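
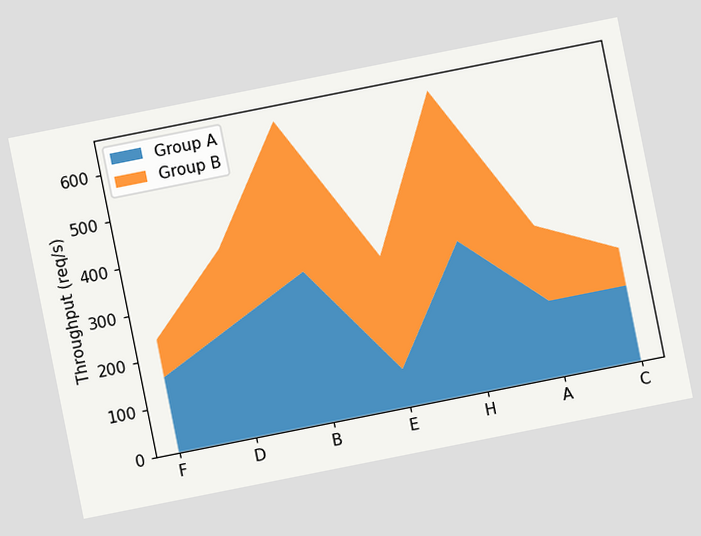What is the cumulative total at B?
640req/s

The chart is tilted about 11° counter-clockwise. The stacked total at B reaches 640req/s.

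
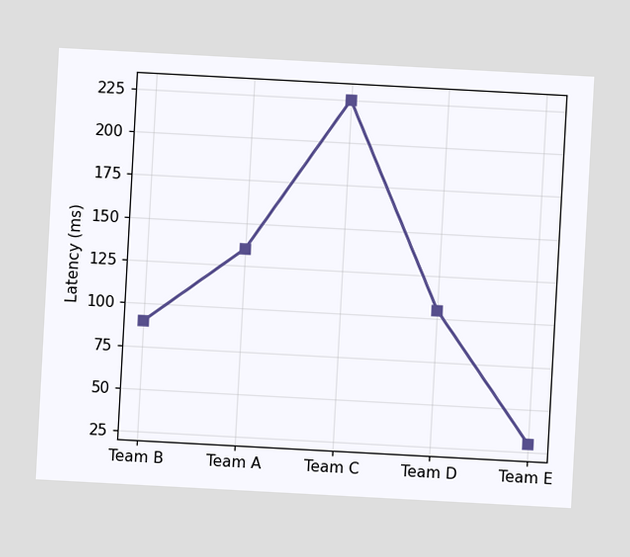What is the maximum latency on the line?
The chart is tilted about 3° clockwise. The highest point is at Team C, and reading across to the y-axis gives 225ms.

225ms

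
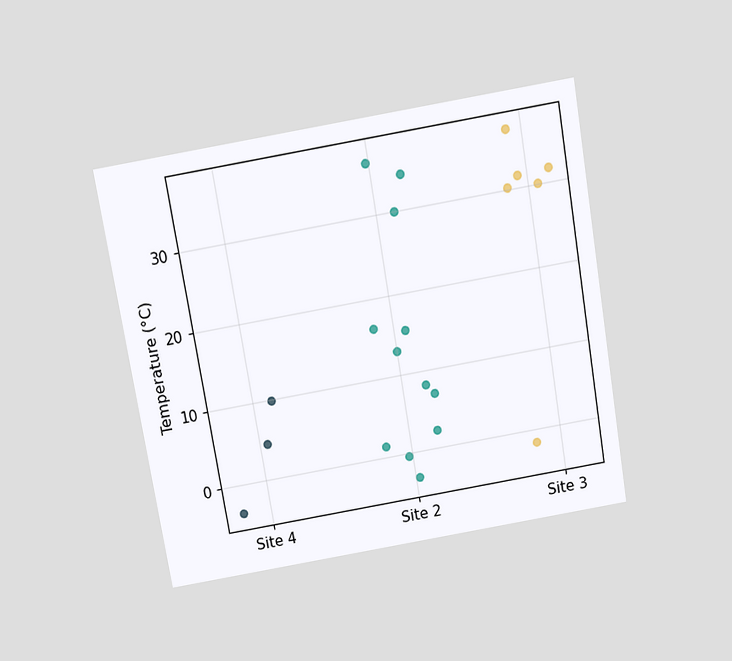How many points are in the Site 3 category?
6

The chart is tilted about 10° counter-clockwise and viewed slightly from above. Counting the markers in the Site 3 column gives 6.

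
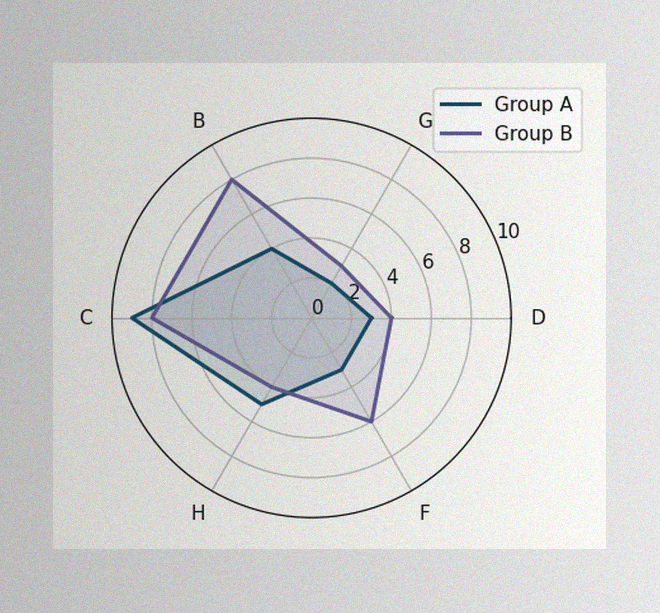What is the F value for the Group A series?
The image has some photo noise and uneven lighting. On the F axis, Group A reaches 3.

3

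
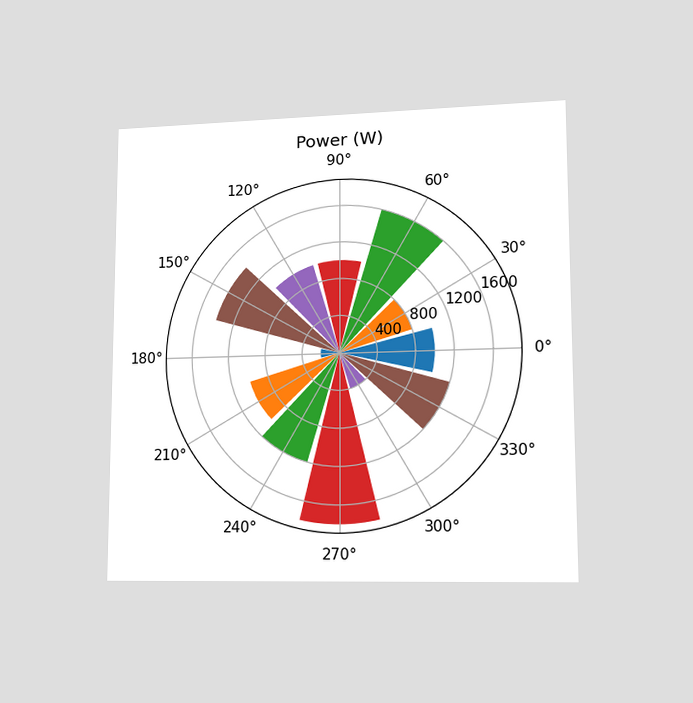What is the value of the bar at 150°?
1400W

The chart is viewed slightly from the right. The bar at 150° reaches 1400W on the radial axis.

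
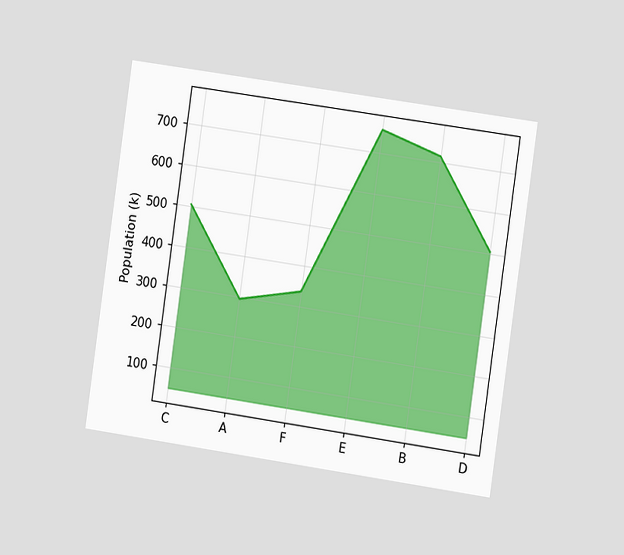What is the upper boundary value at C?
504k

The chart is tilted about 8° clockwise and viewed slightly from the right. At C the upper boundary is at 504k.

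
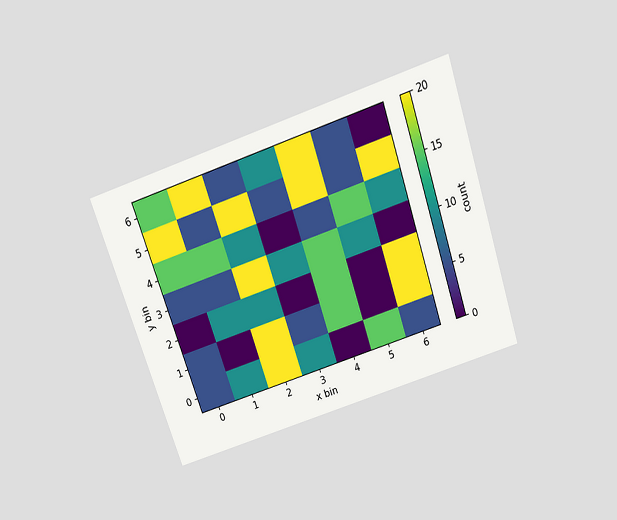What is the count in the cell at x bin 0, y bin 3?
The chart is tilted about 19° counter-clockwise and viewed slightly from above. Matching the cell (0, 3) against the colorbar gives 5.

5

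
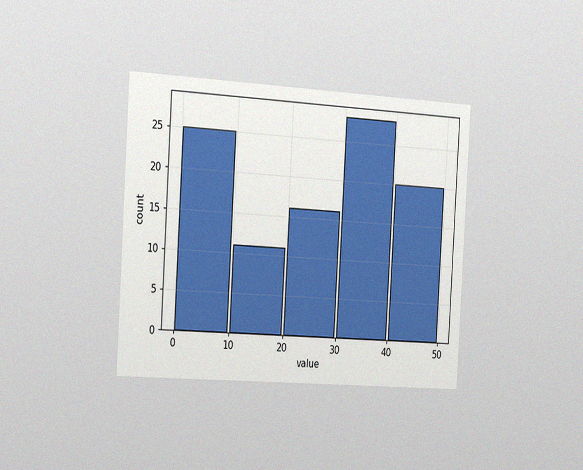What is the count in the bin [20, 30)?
The chart is tilted about 3° clockwise and viewed slightly from the left, with some photo noise. The [20, 30) bin has height 16.

16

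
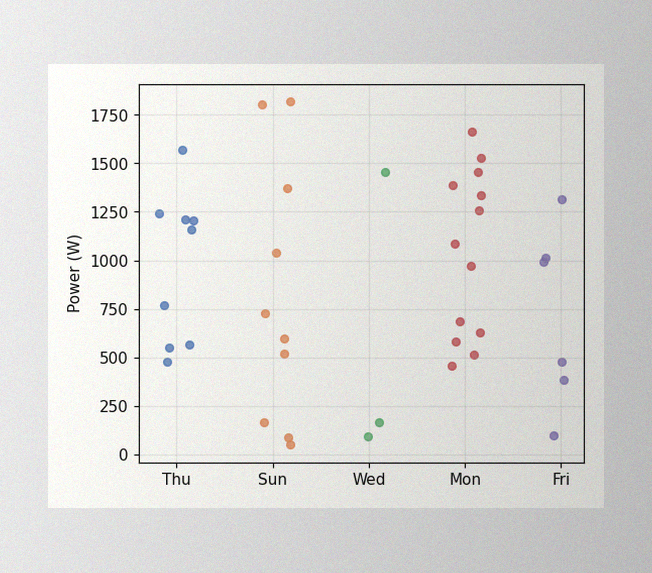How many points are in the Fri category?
The image has some photo noise and uneven lighting. Counting the markers in the Fri column gives 6.

6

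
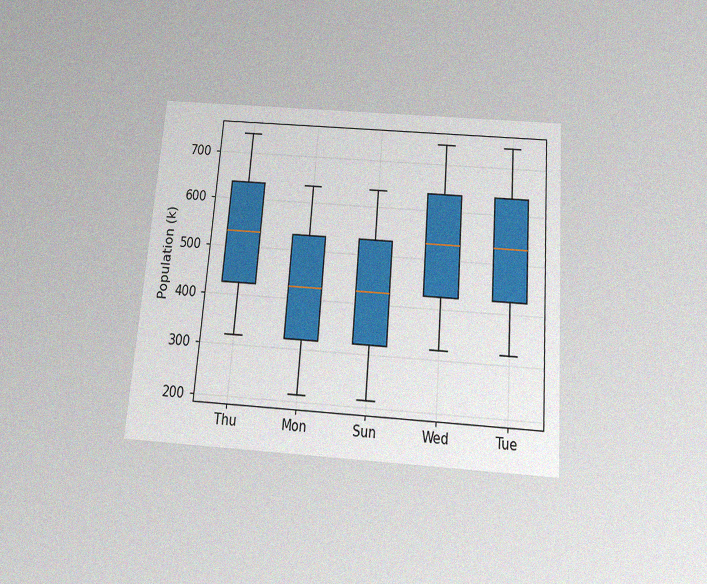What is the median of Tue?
The chart is tilted about 5° clockwise and viewed slightly from below, with some photo noise. The median line in the Tue box sits at 530k.

530k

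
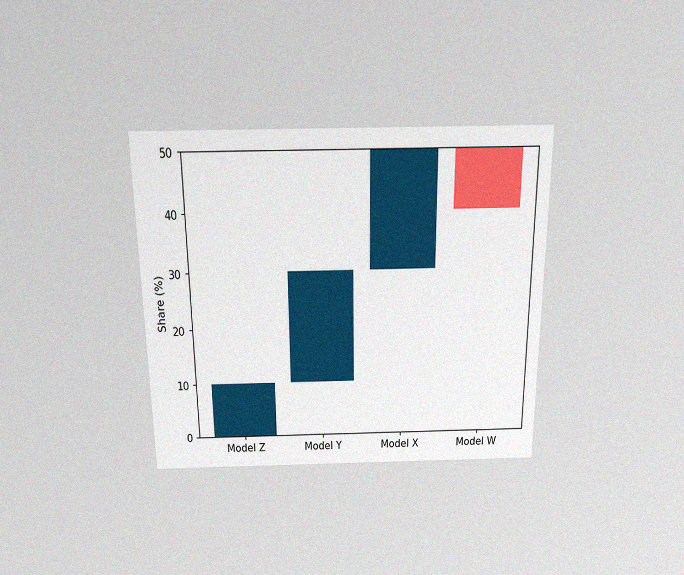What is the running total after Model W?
The chart is viewed slightly from above, with some photo noise. After Model W the running total reaches 40%.

40%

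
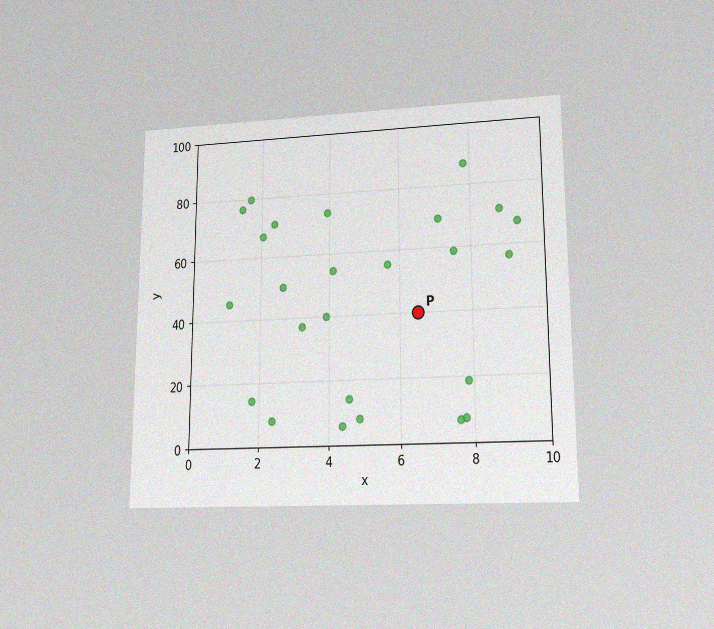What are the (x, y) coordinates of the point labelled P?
(6.5, 40)

The chart is viewed at a slight angle, with some photo noise. Following the gridlines from P to each axis, P sits at (6.5, 40).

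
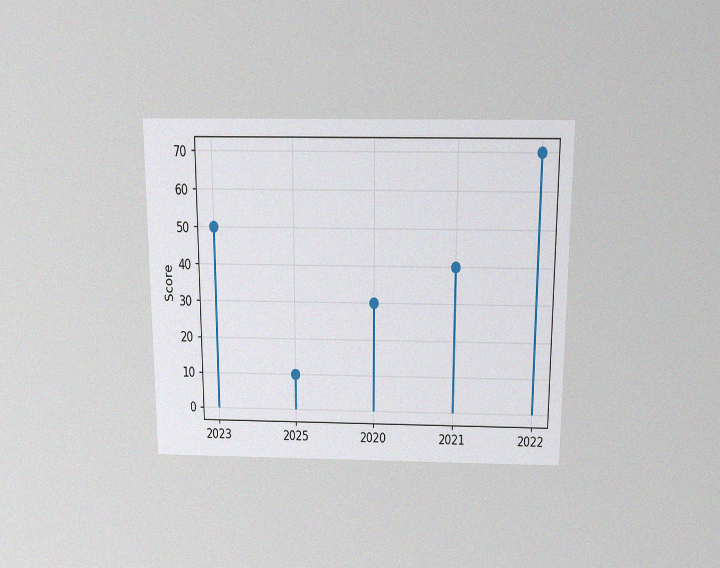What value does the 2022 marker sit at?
The chart is viewed slightly from above, with some photo noise. The 2022 marker sits at 70.

70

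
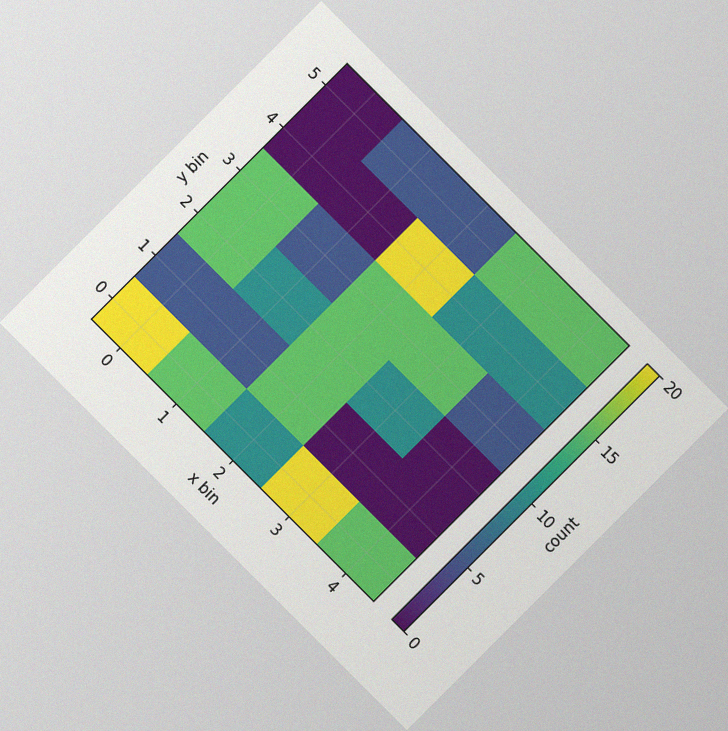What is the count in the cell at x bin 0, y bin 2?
15

The chart is tilted about 45° clockwise, with some photo noise. Matching the cell (0, 2) against the colorbar gives 15.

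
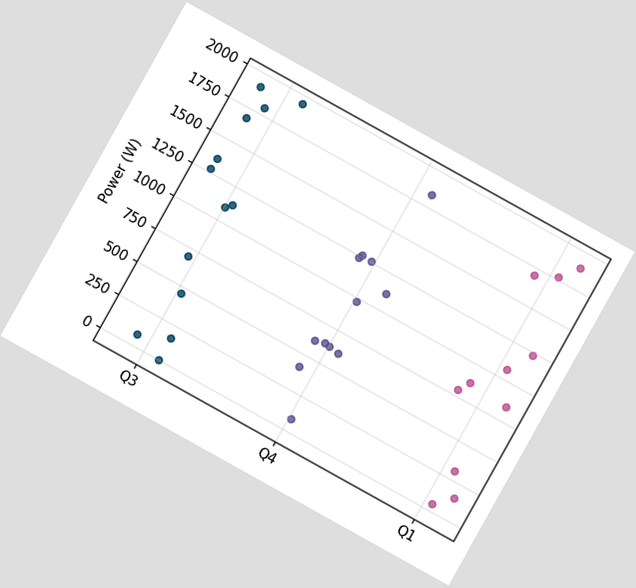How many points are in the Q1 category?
11

The chart is tilted about 29° clockwise. Counting the markers in the Q1 column gives 11.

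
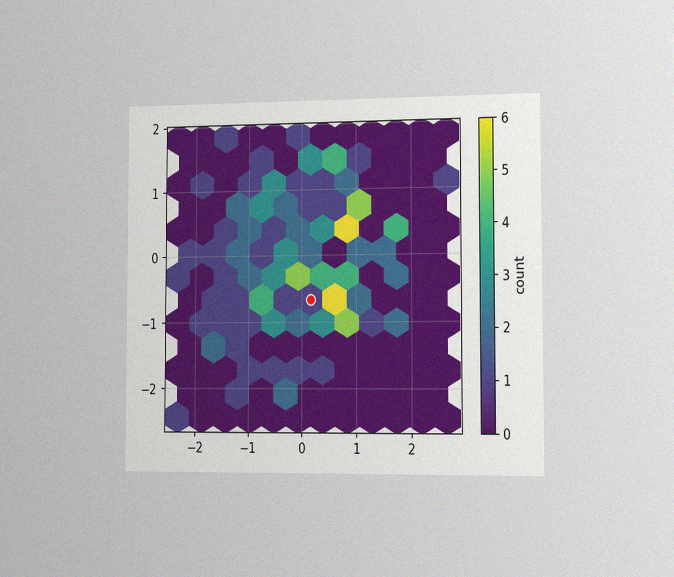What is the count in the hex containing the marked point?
1

The chart is viewed slightly from the right, with some photo noise. The marked hex reads 1 on the colorbar.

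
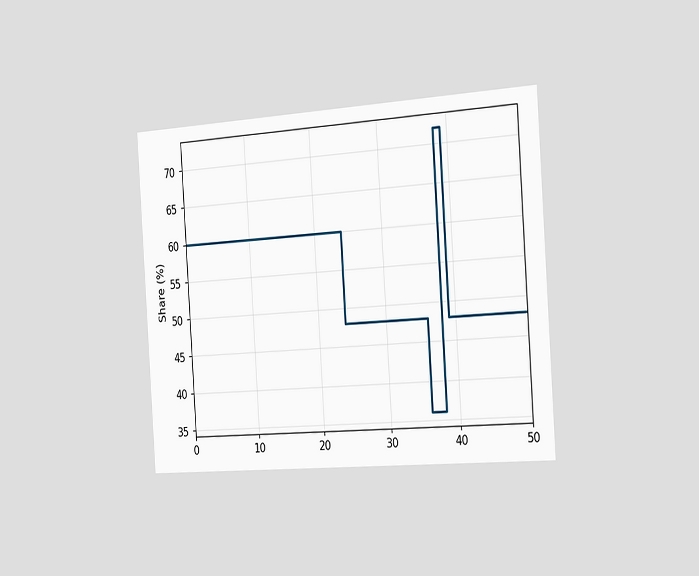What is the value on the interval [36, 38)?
36%

The chart is tilted about 4° counter-clockwise and viewed slightly from the right. On [36, 38) the step sits at 36%.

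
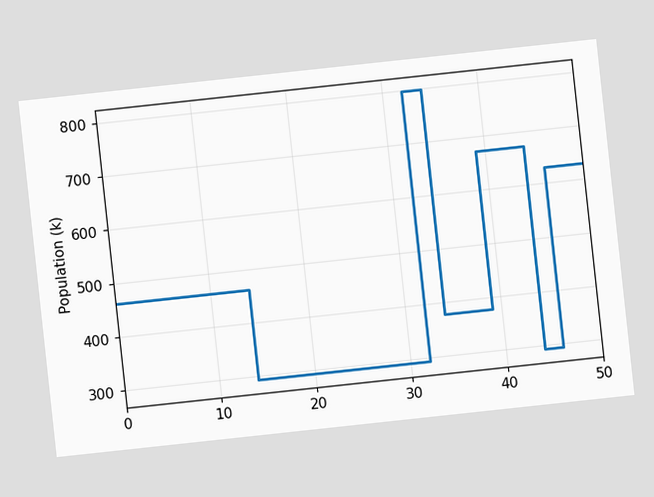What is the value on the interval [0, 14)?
The chart is tilted about 6° counter-clockwise. On [0, 14) the step sits at 462k.

462k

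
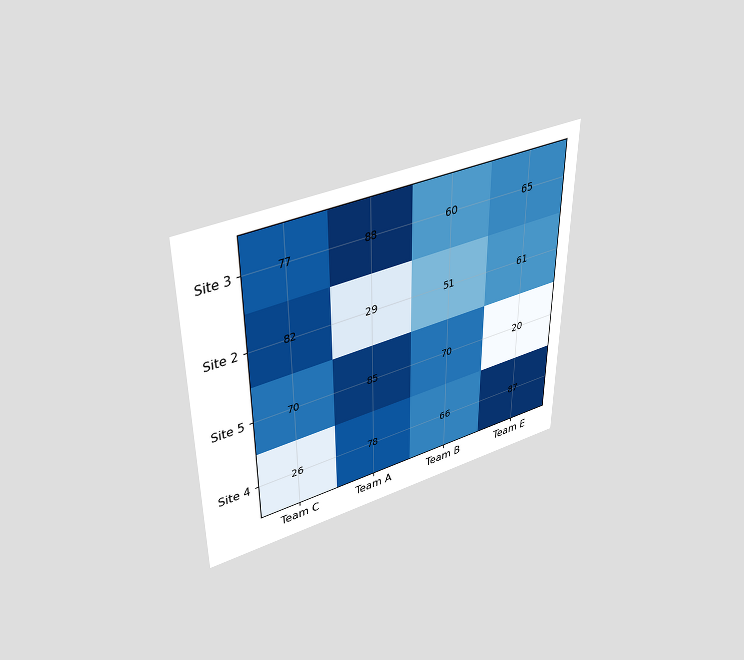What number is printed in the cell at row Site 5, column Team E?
20

The chart is viewed slightly from above. The (Site 5, Team E) cell reads 20.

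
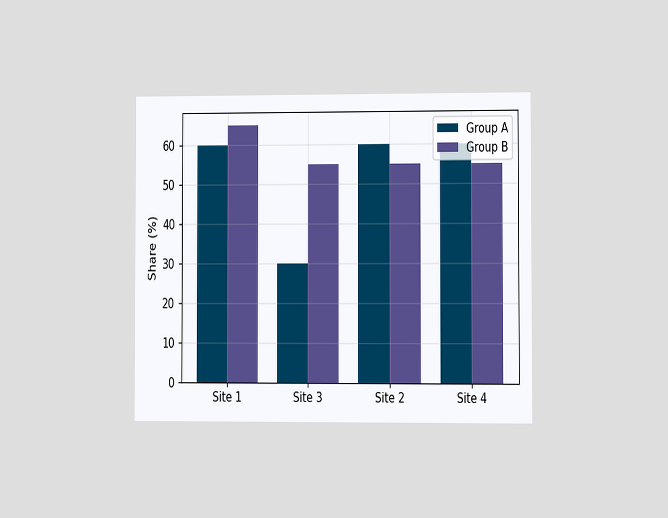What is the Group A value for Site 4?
60%

The chart is viewed at a slight angle. The Group A bar at Site 4 reaches 60% on the y-axis.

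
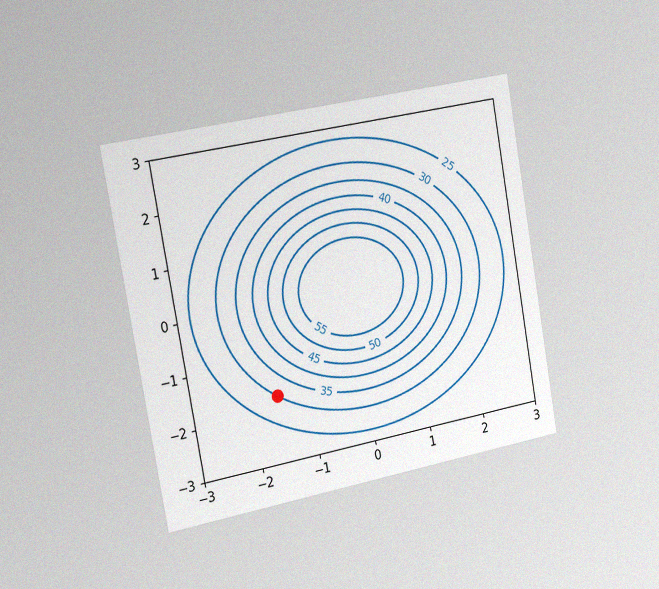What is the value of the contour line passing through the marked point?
The chart is tilted about 10° counter-clockwise and viewed slightly from the left, with some photo noise. The marked point sits on the contour labelled 30.

30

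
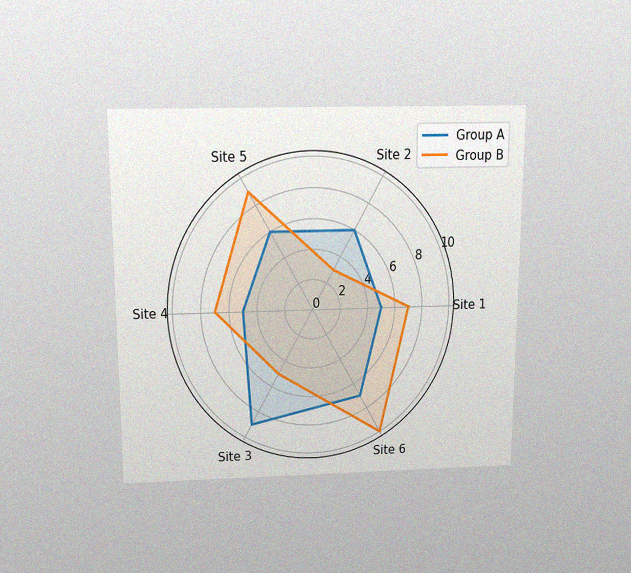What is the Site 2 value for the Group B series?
3

The chart is viewed slightly from above, with some photo noise. On the Site 2 axis, Group B reaches 3.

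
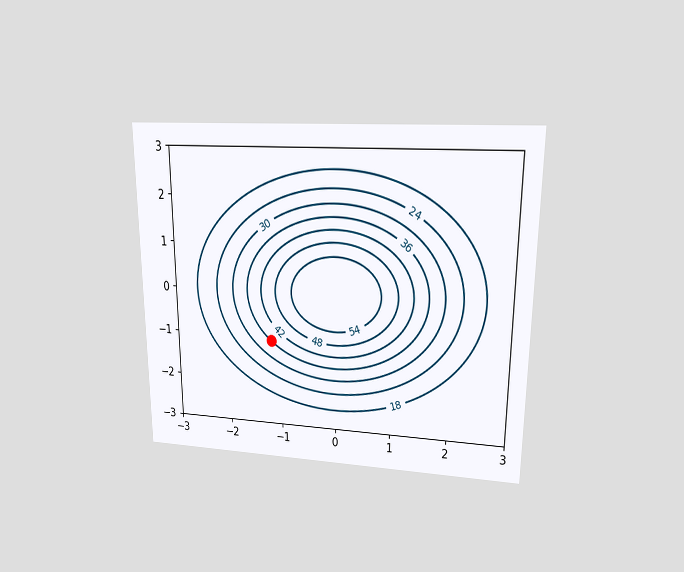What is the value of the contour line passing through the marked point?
The chart is viewed at a slight angle. The marked point sits on the contour labelled 36.

36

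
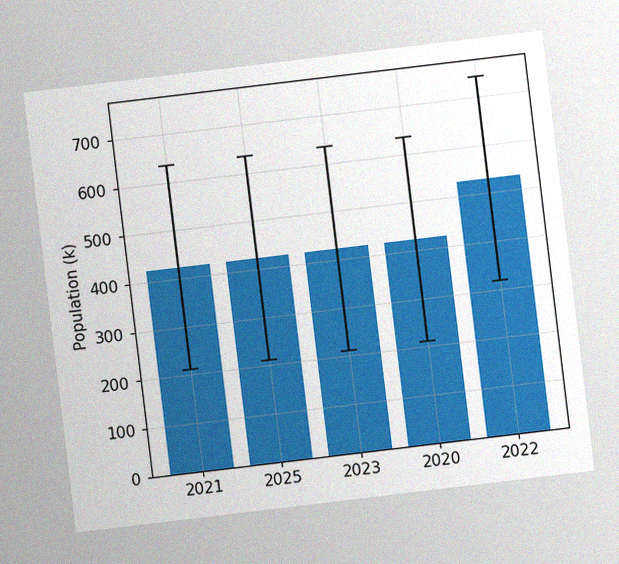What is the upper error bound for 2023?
The chart is tilted about 7° counter-clockwise, with some photo noise. The 2023 bar's upper whisker reaches 636k.

636k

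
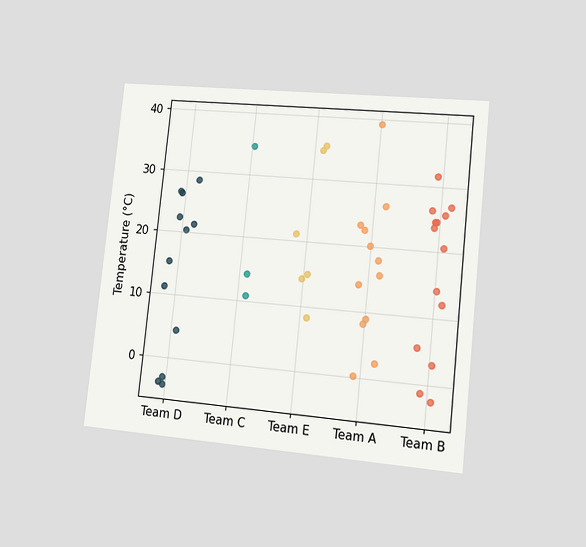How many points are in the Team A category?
12

The chart is tilted about 6° clockwise and viewed at a slight angle. Counting the markers in the Team A column gives 12.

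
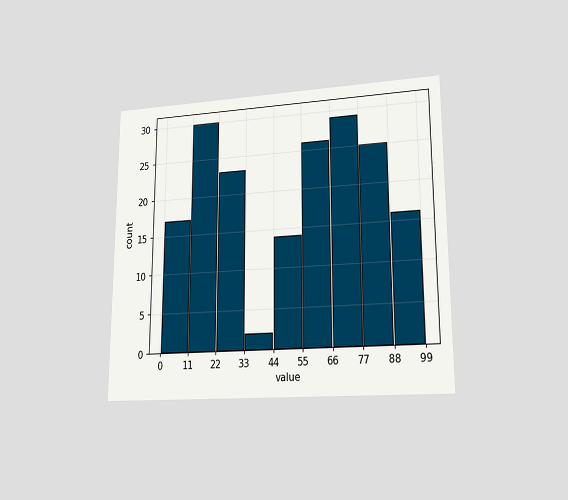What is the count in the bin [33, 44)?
The chart is viewed at a slight angle. The [33, 44) bin has height 2.

2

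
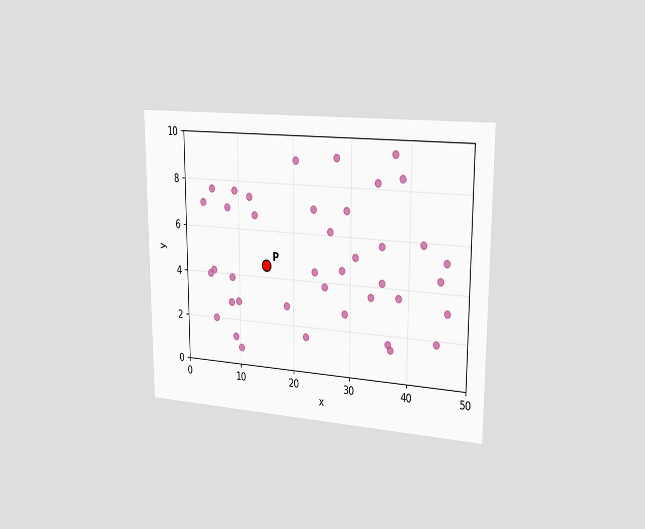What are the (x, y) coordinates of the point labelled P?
(15, 4.5)

The chart is viewed slightly from the right. Following the gridlines from P to each axis, P sits at (15, 4.5).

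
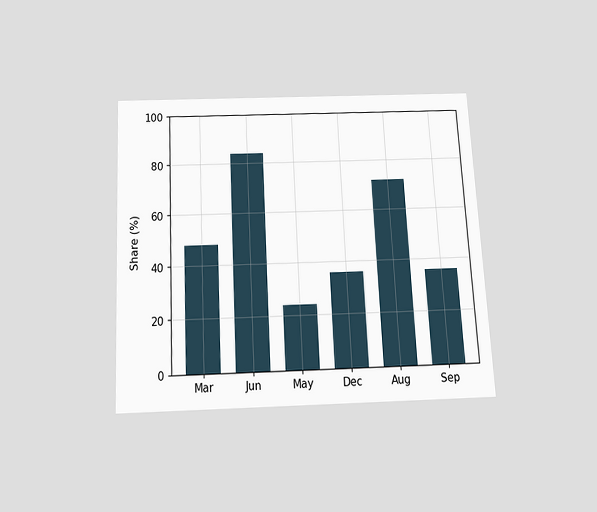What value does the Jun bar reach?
The chart is tilted about 3° counter-clockwise and viewed slightly from below. Reading along the chart's y-axis, the Jun bar reaches 84%.

84%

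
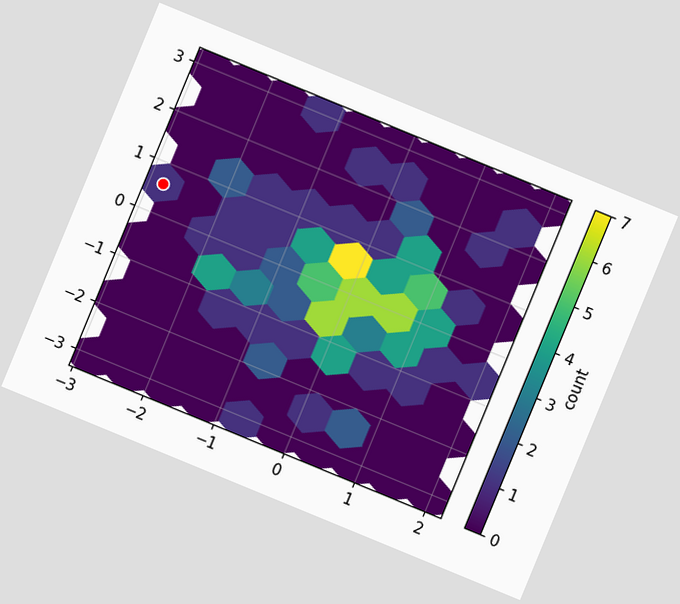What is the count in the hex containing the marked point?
1

The chart is tilted about 22° clockwise. The marked hex reads 1 on the colorbar.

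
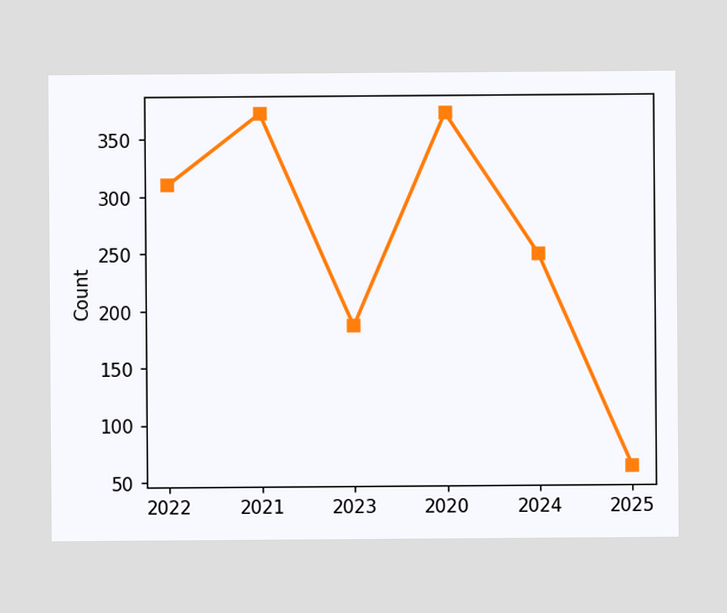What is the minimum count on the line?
62

The lowest point is at 2025, and reading across to the y-axis gives 62.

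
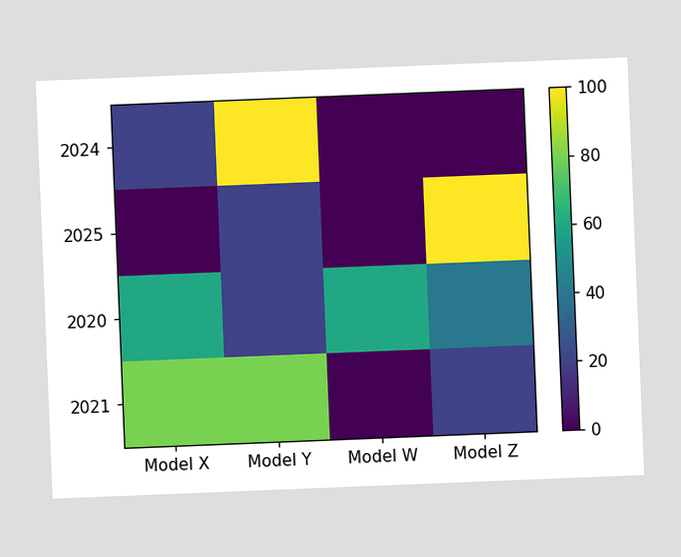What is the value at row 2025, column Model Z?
100

The chart is tilted about 2° counter-clockwise. Matching cell (2025, Model Z) against the colorbar gives 100.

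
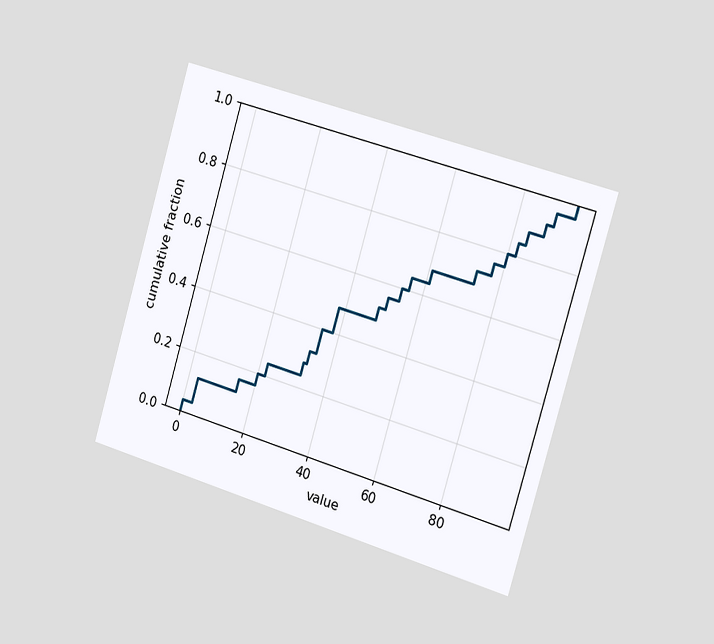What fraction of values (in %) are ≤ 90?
96%

The chart is tilted about 16° clockwise and viewed slightly from the right. At x=90 the ECDF step is at 96%.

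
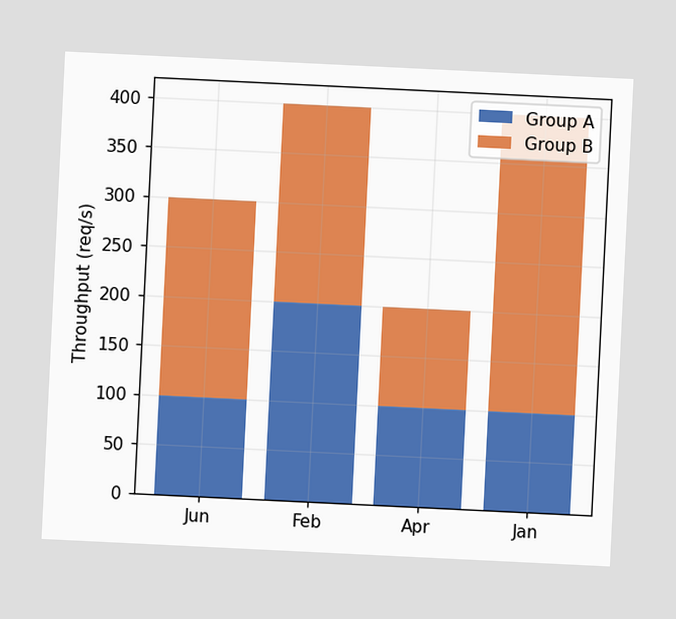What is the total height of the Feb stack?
400req/s

The chart is tilted about 3° clockwise. The Feb stack's top reaches 400req/s on the y-axis.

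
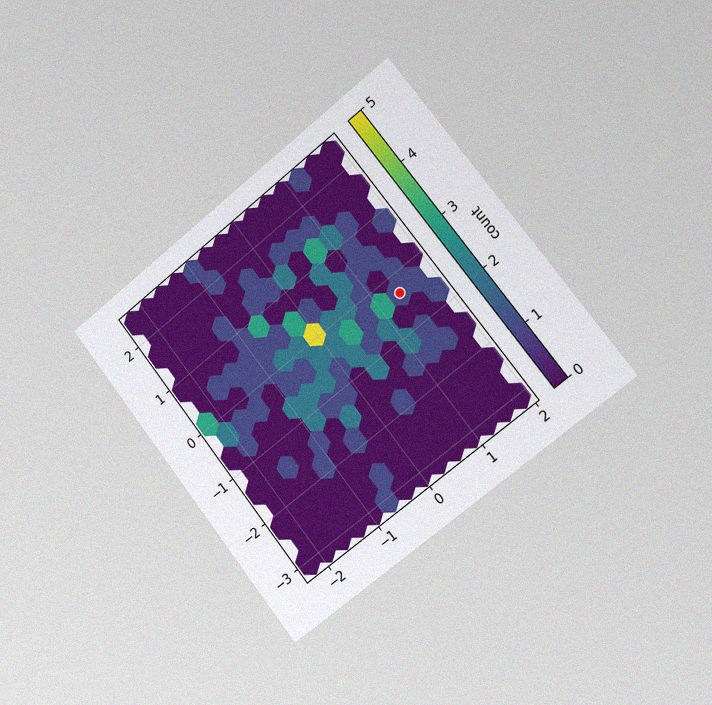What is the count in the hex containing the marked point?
1

The chart is tilted about 38° counter-clockwise and viewed slightly from the right, with some photo noise. The marked hex reads 1 on the colorbar.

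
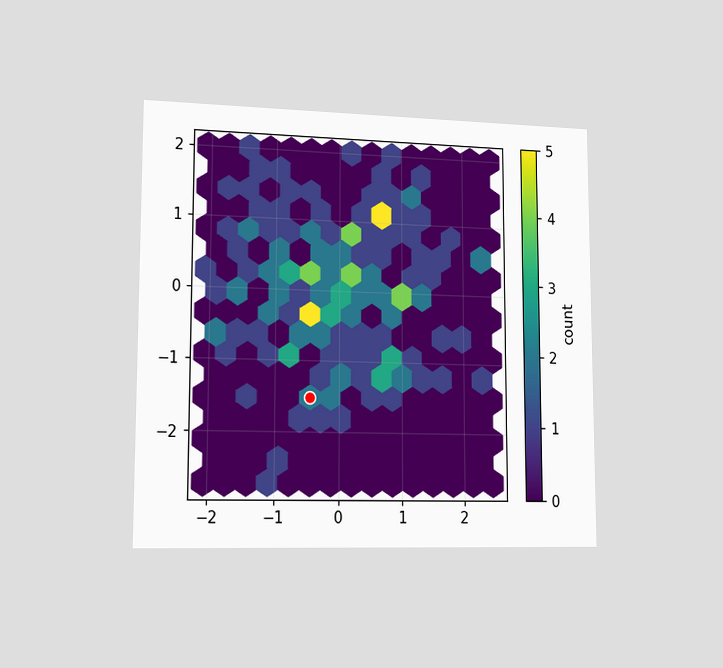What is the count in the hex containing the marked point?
The chart is viewed slightly from the left. The marked hex reads 2 on the colorbar.

2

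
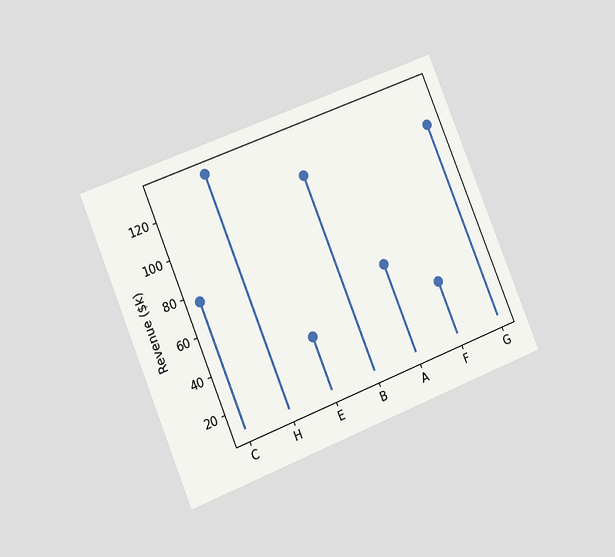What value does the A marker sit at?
The chart is tilted about 22° counter-clockwise and viewed slightly from the left. The A marker sits at $57k.

$57k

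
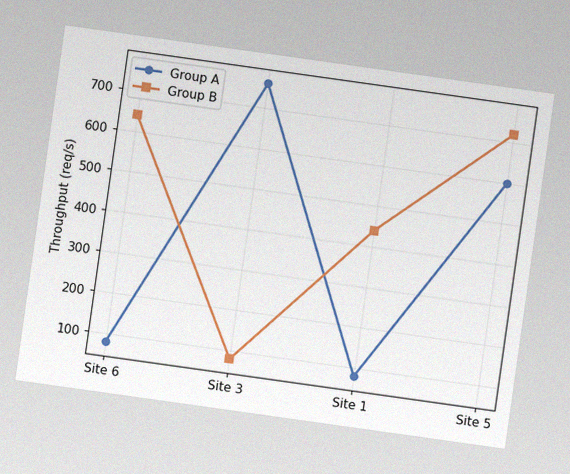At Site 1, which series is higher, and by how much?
Group B, by 360req/s

The chart is tilted about 8° clockwise, with some photo noise. At Site 1, Group B sits above the other line by 360req/s.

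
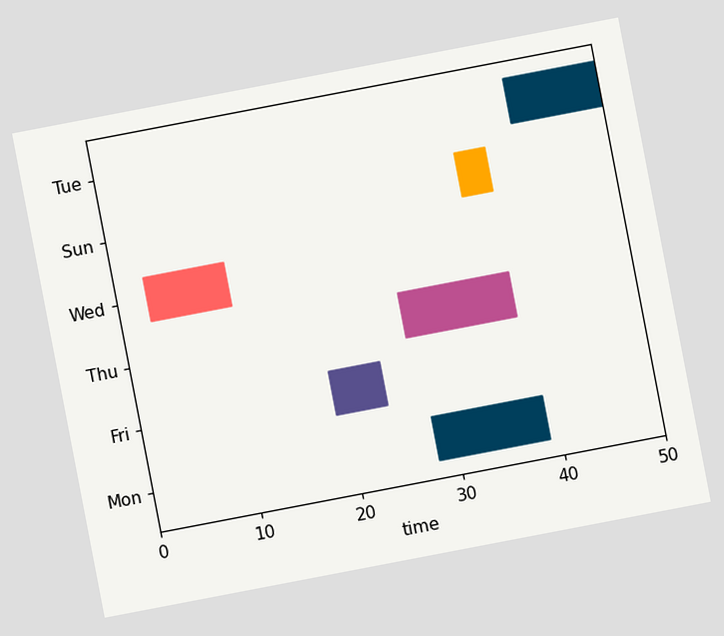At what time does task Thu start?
The chart is tilted about 11° counter-clockwise. The Thu bar begins at t=27.

27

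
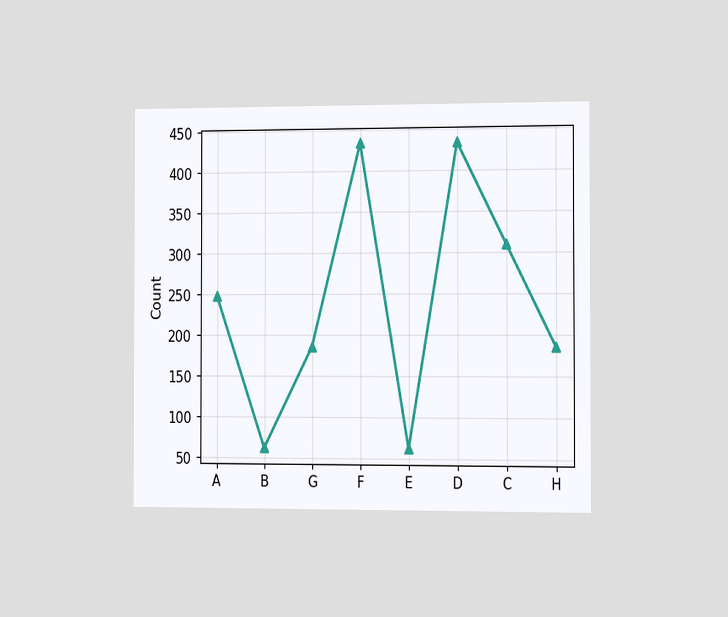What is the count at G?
The chart is viewed slightly from the right. At G, the line is at 186.

186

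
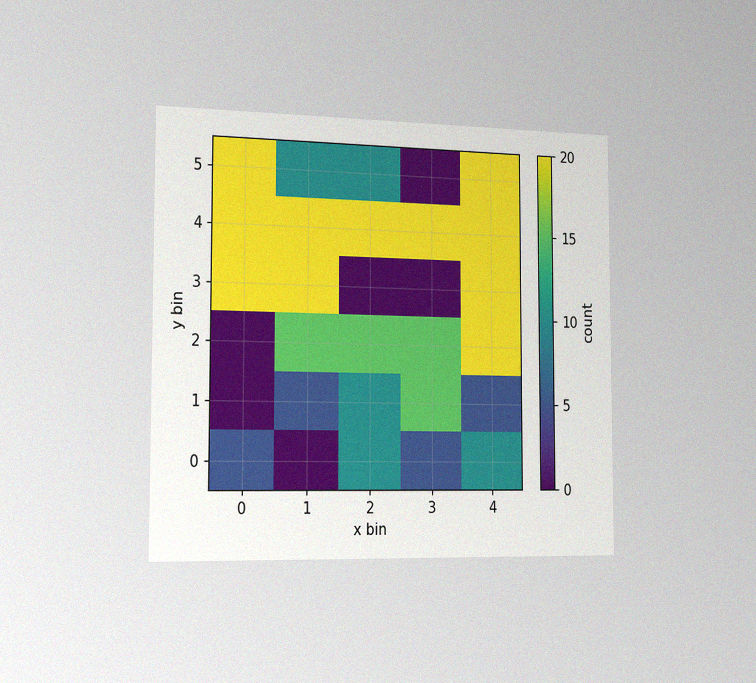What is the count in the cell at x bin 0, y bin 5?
The chart is viewed slightly from the left, with some photo noise. Matching the cell (0, 5) against the colorbar gives 20.

20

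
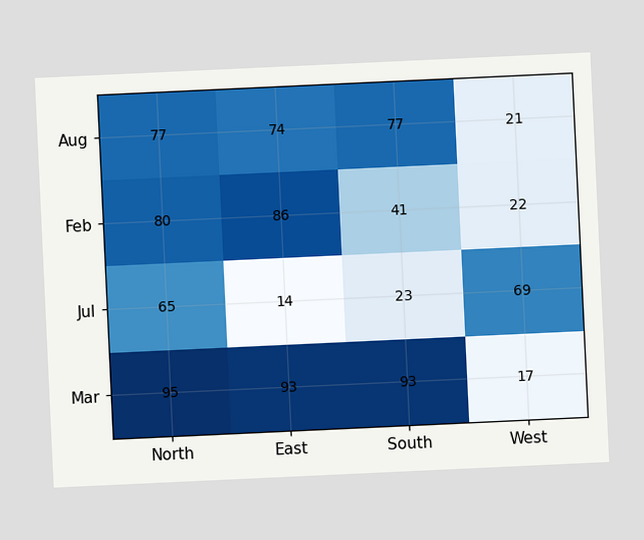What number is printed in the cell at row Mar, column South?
The chart is tilted about 3° counter-clockwise. The (Mar, South) cell reads 93.

93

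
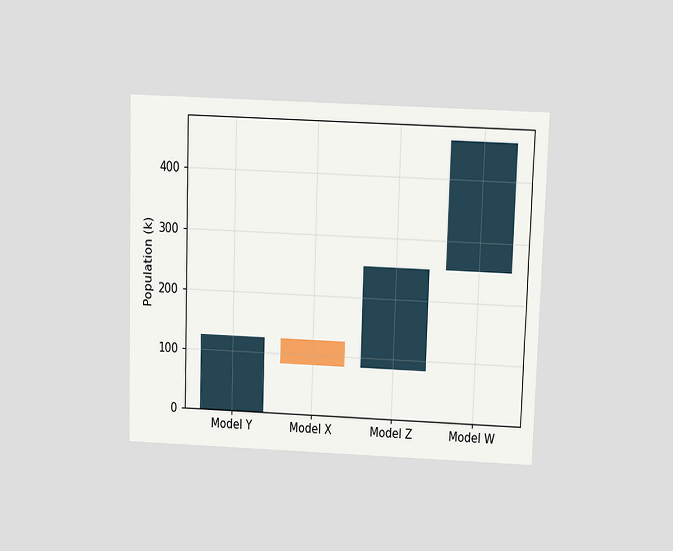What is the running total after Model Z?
The chart is viewed slightly from above. After Model Z the running total reaches 252k.

252k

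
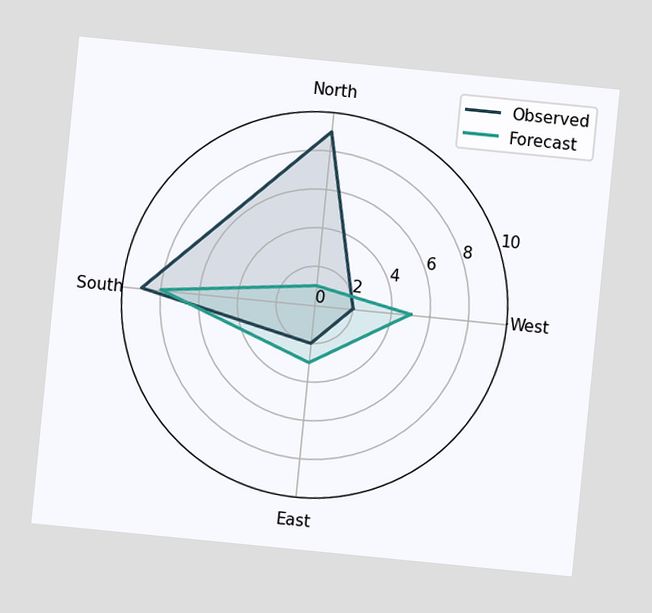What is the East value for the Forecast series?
3

The chart is tilted about 6° clockwise. On the East axis, Forecast reaches 3.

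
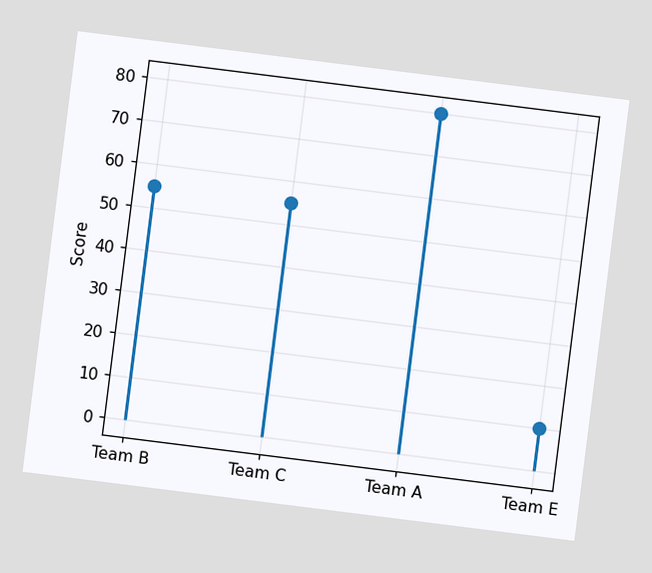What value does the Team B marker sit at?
55

The chart is tilted about 7° clockwise. The Team B marker sits at 55.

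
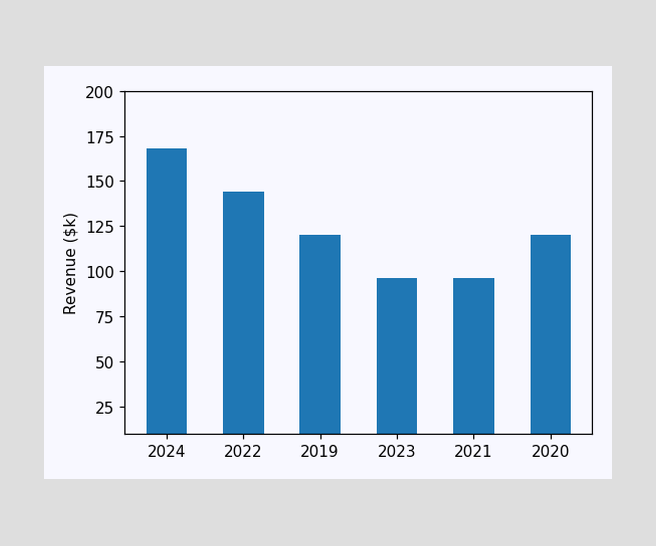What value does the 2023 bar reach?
$96k

Reading along the chart's y-axis, the 2023 bar reaches $96k.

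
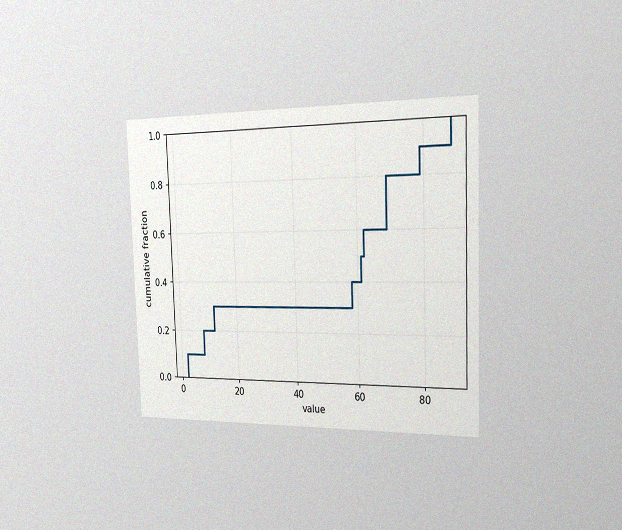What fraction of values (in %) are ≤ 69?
80%

The chart is tilted about 2° counter-clockwise and viewed slightly from the right, with some photo noise. At x=69 the ECDF step is at 80%.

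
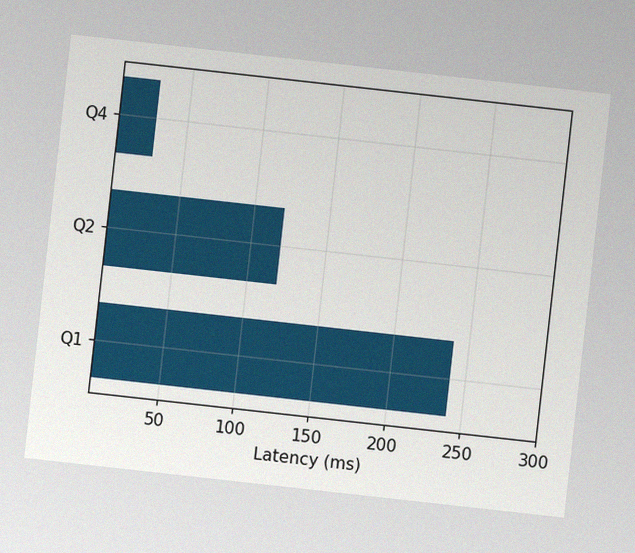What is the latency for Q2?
120ms

The chart is tilted about 6° clockwise, with some photo noise. Reading along the chart's x-axis, the Q2 bar reaches 120ms.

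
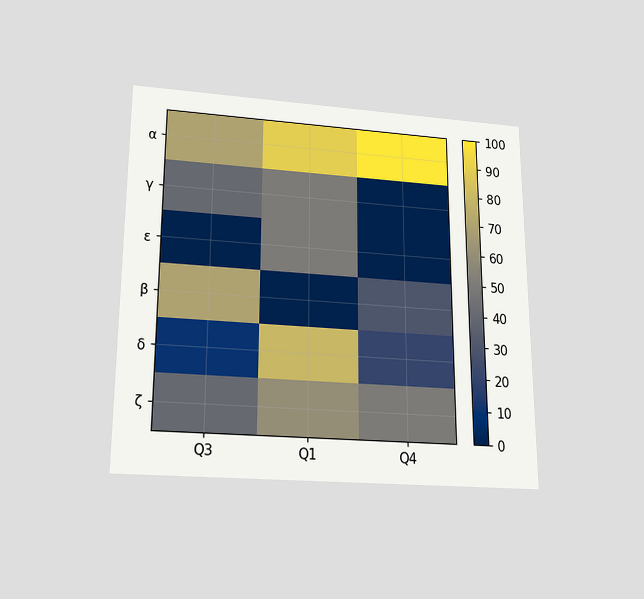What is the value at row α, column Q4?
The chart is viewed slightly from below. Matching cell (α, Q4) against the colorbar gives 100.

100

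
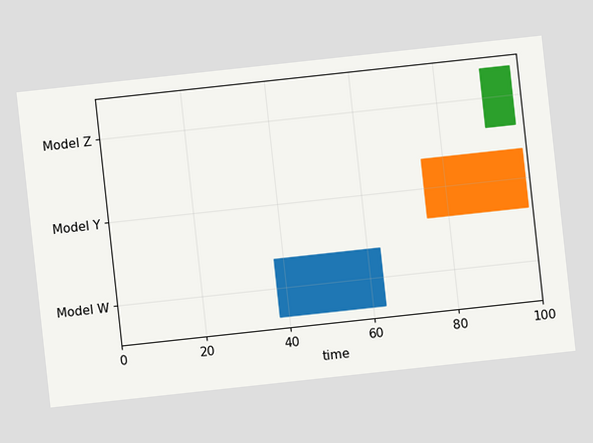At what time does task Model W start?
38

The chart is tilted about 6° counter-clockwise. The Model W bar begins at t=38.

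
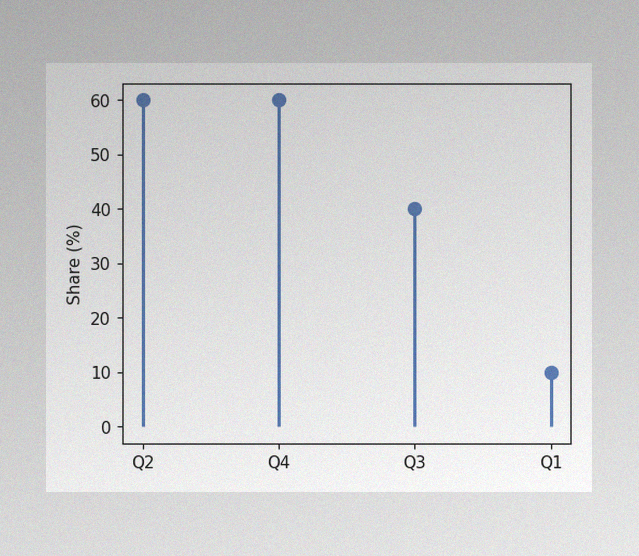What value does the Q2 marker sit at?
60%

The image has some photo noise and uneven lighting. The Q2 marker sits at 60%.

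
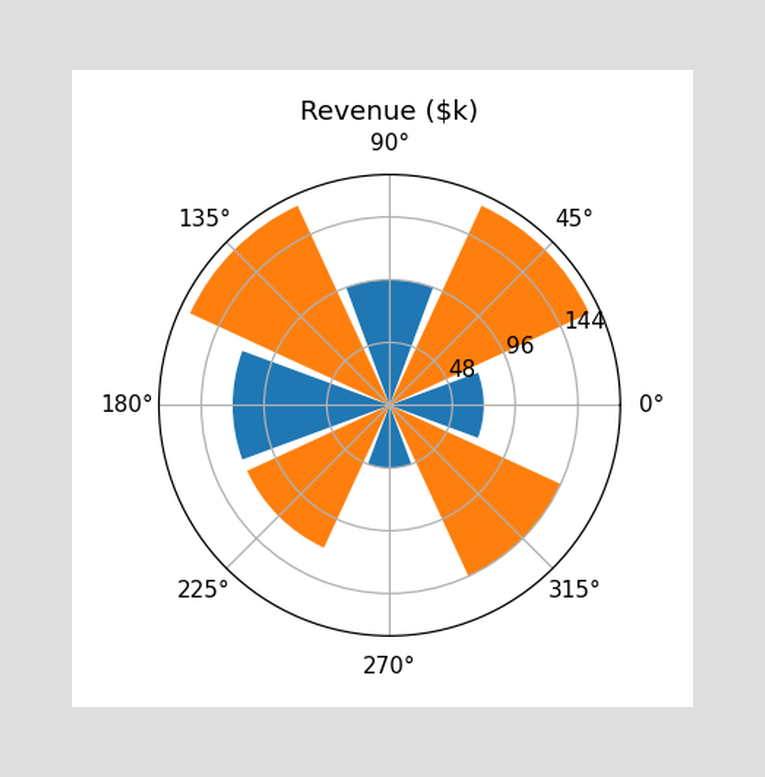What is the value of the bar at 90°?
The bar at 90° reaches $96k on the radial axis.

$96k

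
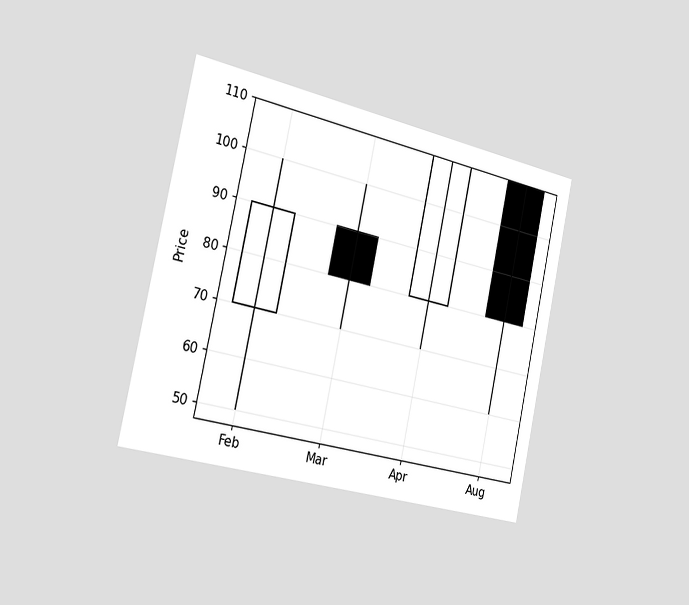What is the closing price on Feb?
90

The chart is tilted about 12° clockwise and viewed slightly from the left. The Feb candle closes at 90.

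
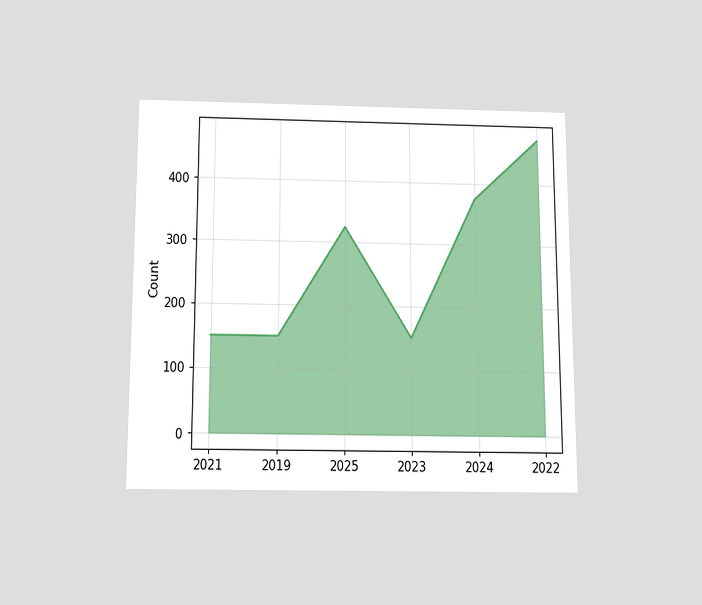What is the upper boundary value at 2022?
475

The chart is viewed slightly from below. At 2022 the upper boundary is at 475.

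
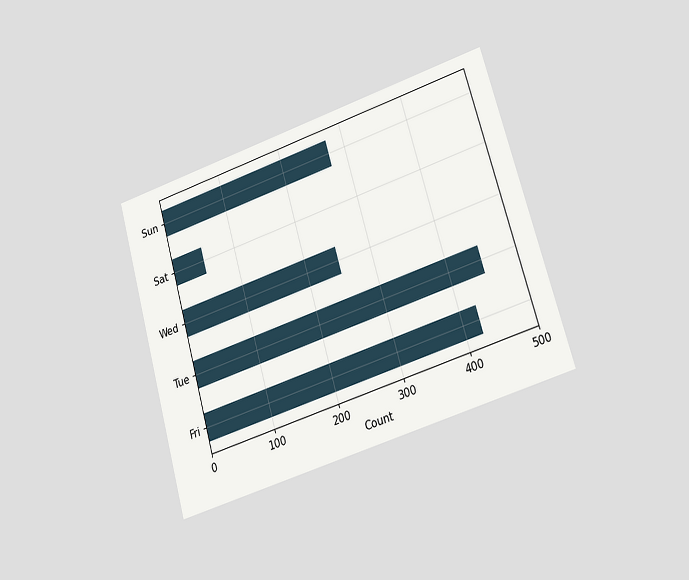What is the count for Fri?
The chart is tilted about 16° counter-clockwise and viewed at a slight angle. Reading along the chart's x-axis, the Fri bar reaches 425.

425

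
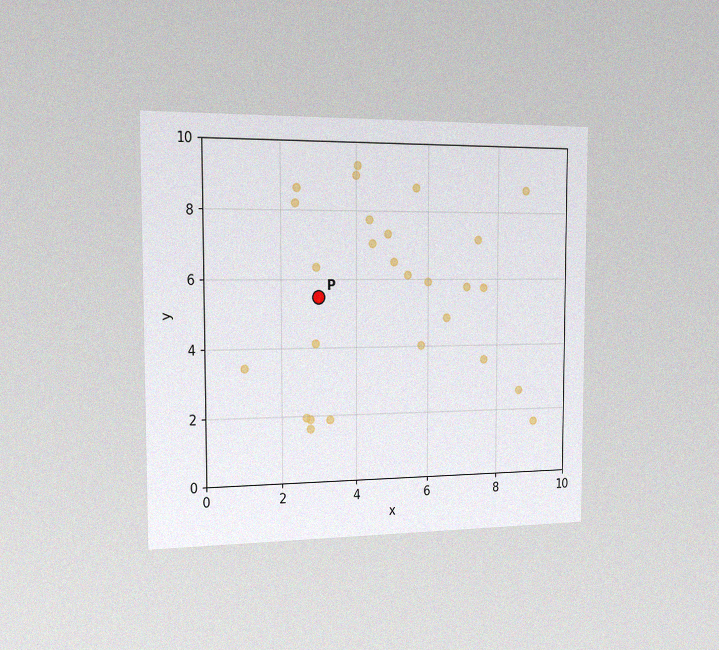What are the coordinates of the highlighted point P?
The chart is viewed slightly from the left, with some photo noise. Following the gridlines from P to each axis, P sits at (3, 5.5).

(3, 5.5)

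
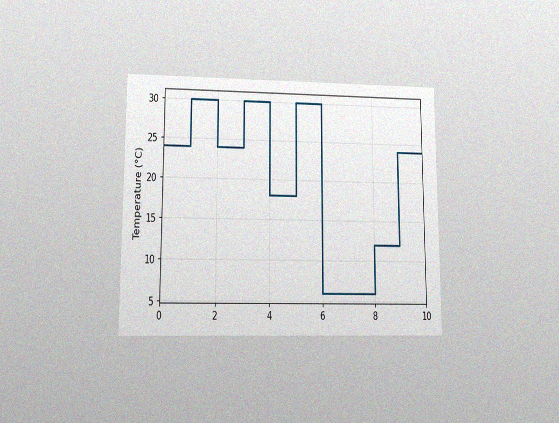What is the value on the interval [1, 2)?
30°C

The chart is viewed at a slight angle, with some photo noise. On [1, 2) the step sits at 30°C.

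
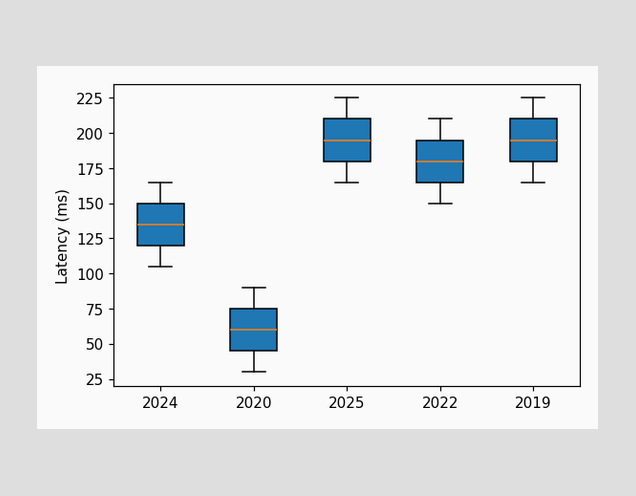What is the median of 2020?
The median line in the 2020 box sits at 60ms.

60ms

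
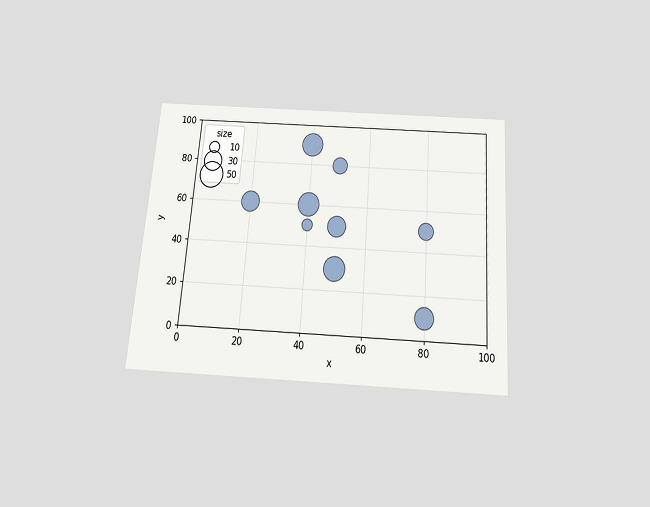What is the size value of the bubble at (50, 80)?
The chart is tilted about 4° clockwise and viewed slightly from below. Matching the bubble at (50, 80) against the size legend gives 20.

20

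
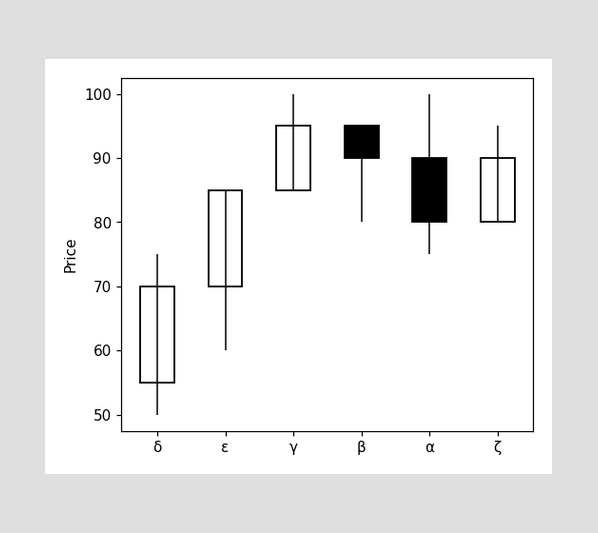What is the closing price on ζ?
90

The ζ candle closes at 90.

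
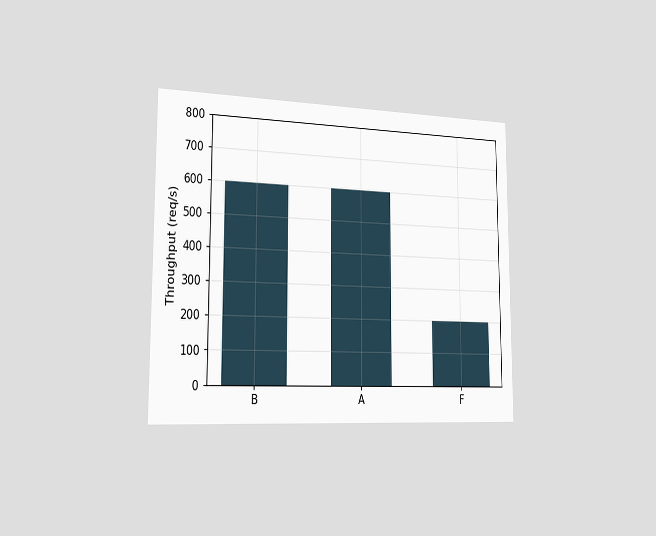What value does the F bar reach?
The chart is viewed slightly from the left. Reading along the chart's y-axis, the F bar reaches 200req/s.

200req/s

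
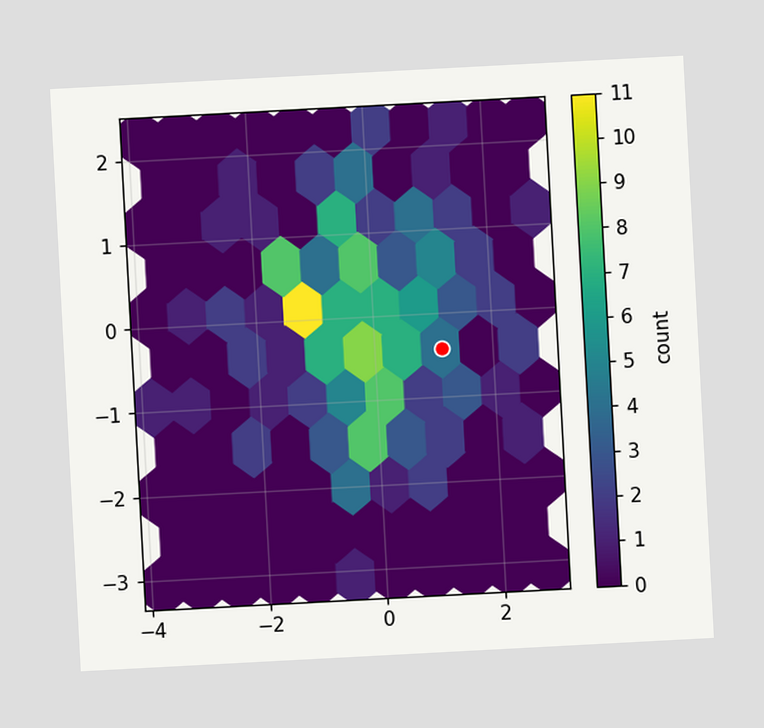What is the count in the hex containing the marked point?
4

The chart is tilted about 3° counter-clockwise. The marked hex reads 4 on the colorbar.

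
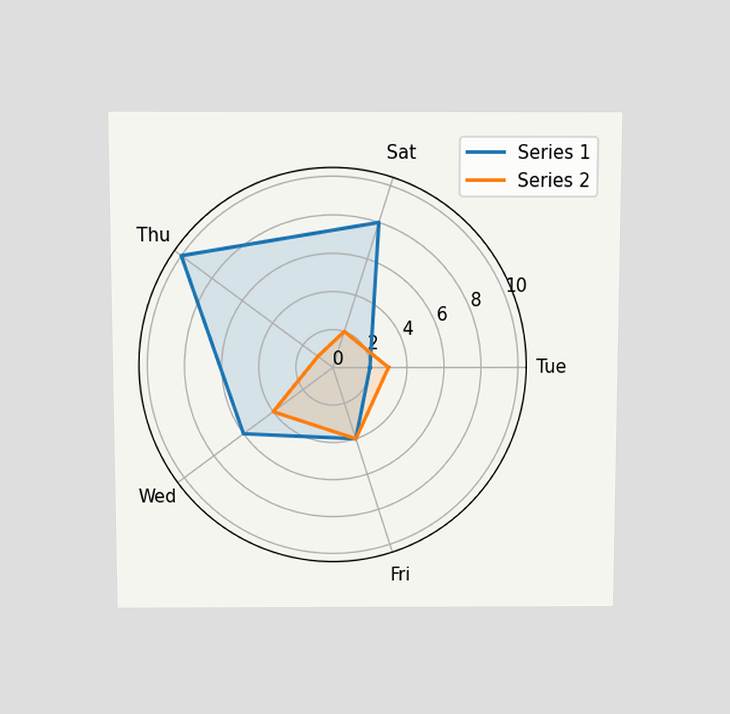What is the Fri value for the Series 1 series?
4

The chart is viewed slightly from above. On the Fri axis, Series 1 reaches 4.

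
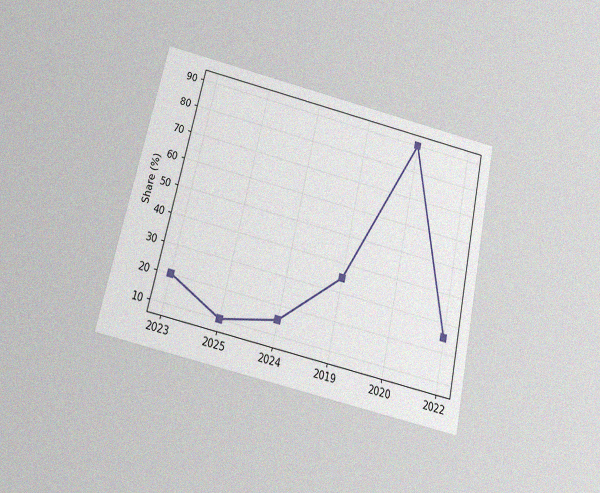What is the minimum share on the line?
The chart is tilted about 13° clockwise and viewed slightly from below, with some photo noise. The lowest point is at 2025, and reading across to the y-axis gives 10%.

10%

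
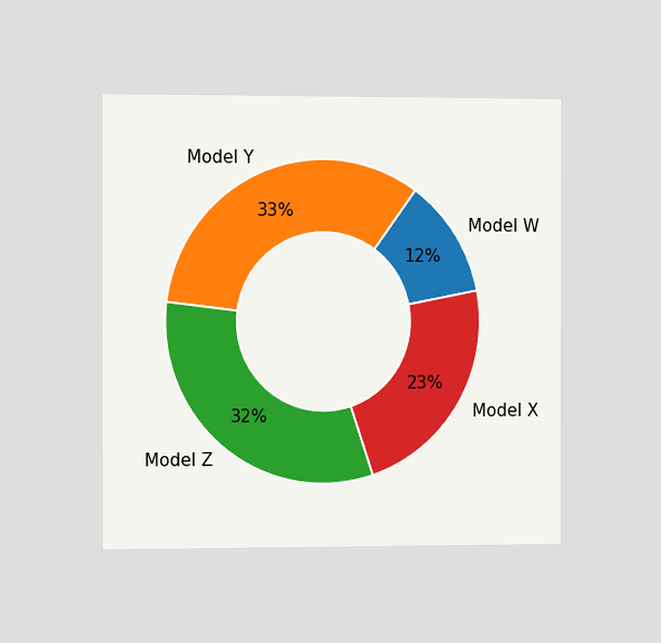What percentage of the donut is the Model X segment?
23%

The chart is viewed slightly from the left. The Model X segment takes up 23% of the ring.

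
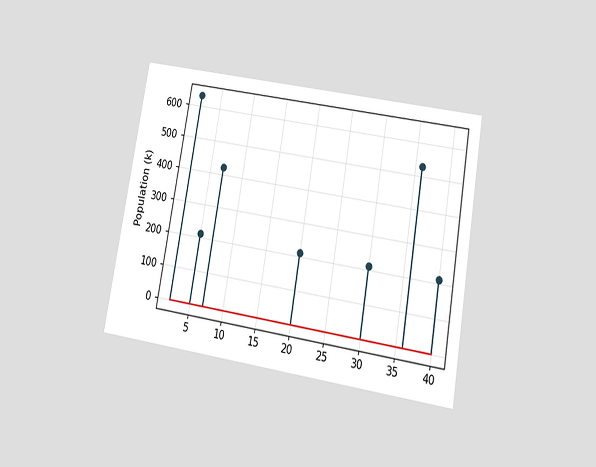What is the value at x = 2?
The chart is tilted about 10° clockwise and viewed slightly from below. The stem at x=2 reaches 636k.

636k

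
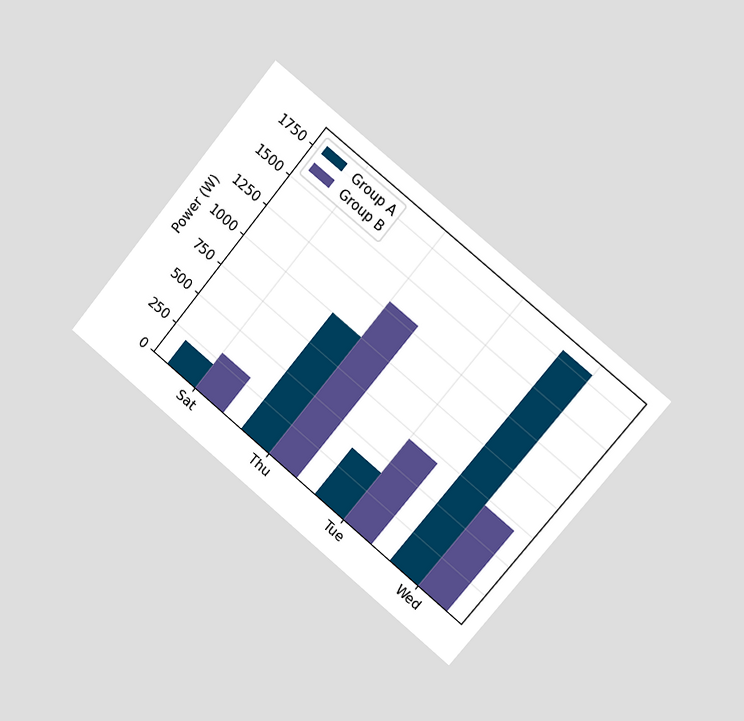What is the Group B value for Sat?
The chart is tilted about 39° clockwise and viewed slightly from the right. The Group B bar at Sat reaches 300W on the y-axis.

300W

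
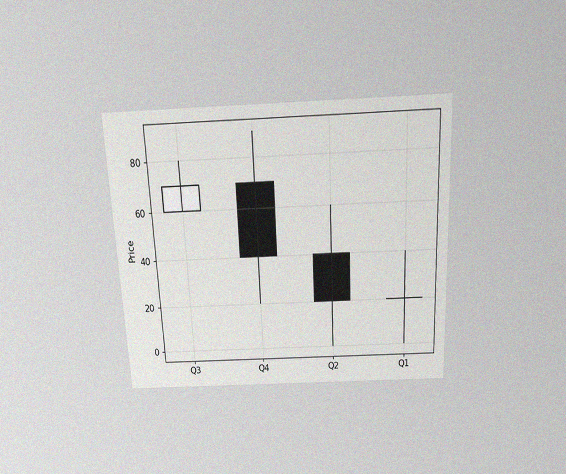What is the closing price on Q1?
20

The chart is tilted about 3° counter-clockwise and viewed slightly from above, with some photo noise. The Q1 candle closes at 20.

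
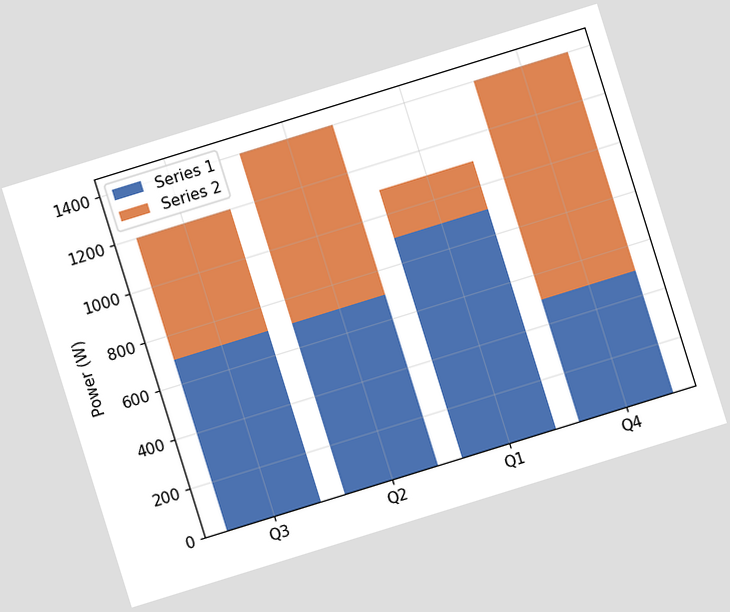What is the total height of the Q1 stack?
1100W

The chart is tilted about 17° counter-clockwise. The Q1 stack's top reaches 1100W on the y-axis.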